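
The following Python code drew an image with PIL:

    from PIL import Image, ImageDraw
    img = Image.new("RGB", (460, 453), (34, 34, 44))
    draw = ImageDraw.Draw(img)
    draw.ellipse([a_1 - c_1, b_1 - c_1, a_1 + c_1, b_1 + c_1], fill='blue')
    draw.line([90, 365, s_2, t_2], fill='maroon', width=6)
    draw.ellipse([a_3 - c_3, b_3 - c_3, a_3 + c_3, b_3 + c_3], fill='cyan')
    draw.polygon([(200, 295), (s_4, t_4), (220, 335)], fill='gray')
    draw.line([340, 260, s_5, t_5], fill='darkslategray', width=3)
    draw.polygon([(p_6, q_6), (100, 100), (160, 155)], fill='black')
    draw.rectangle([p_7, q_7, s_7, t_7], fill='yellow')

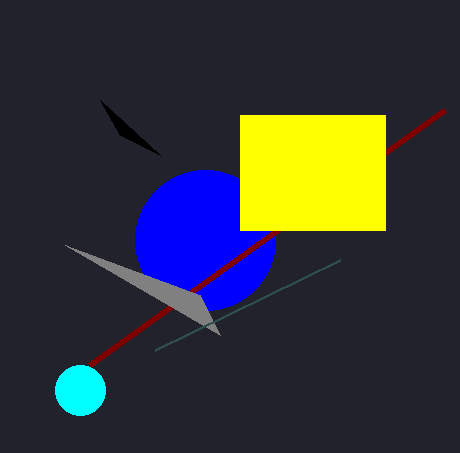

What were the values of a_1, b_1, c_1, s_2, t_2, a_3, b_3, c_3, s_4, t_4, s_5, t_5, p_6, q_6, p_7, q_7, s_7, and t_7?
a_1 = 205; b_1 = 240; c_1 = 70; s_2 = 445; t_2 = 110; a_3 = 80; b_3 = 390; c_3 = 25; s_4 = 65; t_4 = 245; s_5 = 155; t_5 = 350; p_6 = 120; q_6 = 135; p_7 = 240; q_7 = 115; s_7 = 385; t_7 = 230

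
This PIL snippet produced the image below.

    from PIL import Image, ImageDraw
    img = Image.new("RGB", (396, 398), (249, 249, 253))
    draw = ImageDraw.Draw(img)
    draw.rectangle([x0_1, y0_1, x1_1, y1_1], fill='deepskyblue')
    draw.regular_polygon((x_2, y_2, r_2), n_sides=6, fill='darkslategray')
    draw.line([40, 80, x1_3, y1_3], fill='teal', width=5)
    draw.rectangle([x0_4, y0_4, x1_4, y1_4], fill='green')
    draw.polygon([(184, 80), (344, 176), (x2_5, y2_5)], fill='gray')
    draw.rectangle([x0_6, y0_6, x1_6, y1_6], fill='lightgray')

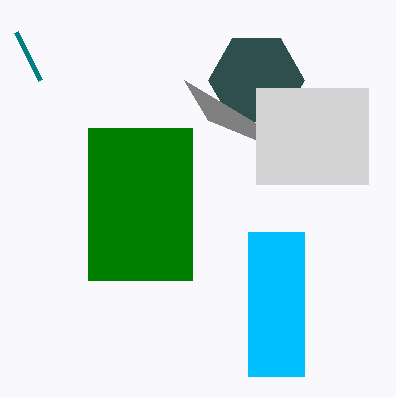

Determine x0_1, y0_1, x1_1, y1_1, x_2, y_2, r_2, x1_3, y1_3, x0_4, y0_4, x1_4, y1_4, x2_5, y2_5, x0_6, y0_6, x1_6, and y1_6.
x0_1 = 248; y0_1 = 232; x1_1 = 304; y1_1 = 376; x_2 = 256; y_2 = 80; r_2 = 48; x1_3 = 16; y1_3 = 32; x0_4 = 88; y0_4 = 128; x1_4 = 192; y1_4 = 280; x2_5 = 208; y2_5 = 120; x0_6 = 256; y0_6 = 88; x1_6 = 368; y1_6 = 184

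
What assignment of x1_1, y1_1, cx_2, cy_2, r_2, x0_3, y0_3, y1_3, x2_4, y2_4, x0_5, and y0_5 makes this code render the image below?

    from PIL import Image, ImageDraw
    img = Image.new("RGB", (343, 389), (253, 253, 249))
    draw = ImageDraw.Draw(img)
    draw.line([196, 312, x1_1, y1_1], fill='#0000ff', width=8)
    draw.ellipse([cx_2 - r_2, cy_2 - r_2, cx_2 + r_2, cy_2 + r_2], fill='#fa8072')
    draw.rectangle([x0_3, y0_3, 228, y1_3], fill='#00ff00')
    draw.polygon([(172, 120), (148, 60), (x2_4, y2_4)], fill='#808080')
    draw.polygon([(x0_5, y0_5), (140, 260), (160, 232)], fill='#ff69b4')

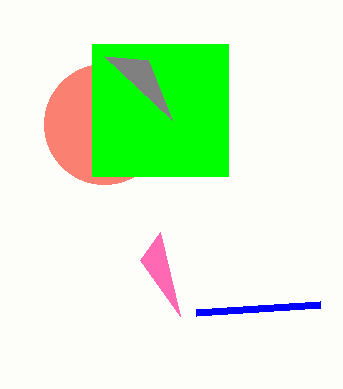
x1_1 = 320; y1_1 = 304; cx_2 = 104; cy_2 = 124; r_2 = 60; x0_3 = 92; y0_3 = 44; y1_3 = 176; x2_4 = 104; y2_4 = 56; x0_5 = 180; y0_5 = 316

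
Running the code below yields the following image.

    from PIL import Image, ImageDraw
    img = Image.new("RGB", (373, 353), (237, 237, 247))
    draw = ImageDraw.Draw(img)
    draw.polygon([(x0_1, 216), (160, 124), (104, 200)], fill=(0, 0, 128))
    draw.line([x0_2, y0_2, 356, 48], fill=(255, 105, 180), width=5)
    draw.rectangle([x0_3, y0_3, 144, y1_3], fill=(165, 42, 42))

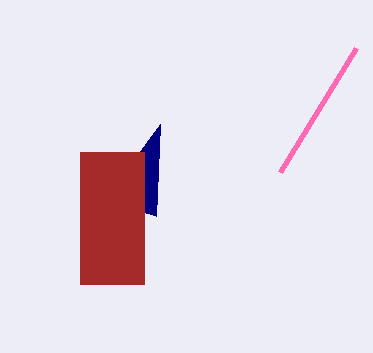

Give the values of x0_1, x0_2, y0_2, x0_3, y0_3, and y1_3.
x0_1 = 156, x0_2 = 280, y0_2 = 172, x0_3 = 80, y0_3 = 152, y1_3 = 284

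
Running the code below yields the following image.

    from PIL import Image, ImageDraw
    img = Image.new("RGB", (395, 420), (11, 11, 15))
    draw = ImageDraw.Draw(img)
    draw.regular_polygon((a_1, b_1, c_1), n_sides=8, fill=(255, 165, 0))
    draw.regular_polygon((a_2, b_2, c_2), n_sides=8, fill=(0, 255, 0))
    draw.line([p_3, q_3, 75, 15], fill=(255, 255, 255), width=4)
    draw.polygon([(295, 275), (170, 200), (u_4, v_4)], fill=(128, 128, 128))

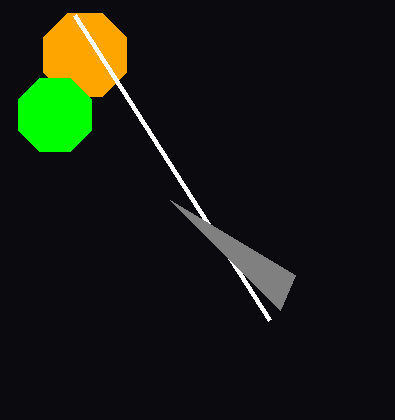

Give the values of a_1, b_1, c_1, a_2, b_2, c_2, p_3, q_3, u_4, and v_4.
a_1 = 85
b_1 = 55
c_1 = 45
a_2 = 55
b_2 = 115
c_2 = 40
p_3 = 270
q_3 = 320
u_4 = 280
v_4 = 310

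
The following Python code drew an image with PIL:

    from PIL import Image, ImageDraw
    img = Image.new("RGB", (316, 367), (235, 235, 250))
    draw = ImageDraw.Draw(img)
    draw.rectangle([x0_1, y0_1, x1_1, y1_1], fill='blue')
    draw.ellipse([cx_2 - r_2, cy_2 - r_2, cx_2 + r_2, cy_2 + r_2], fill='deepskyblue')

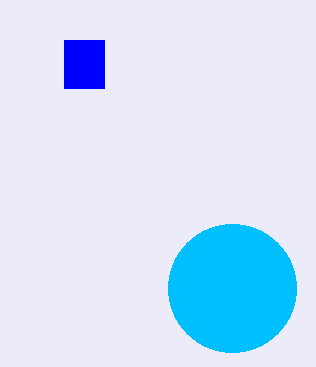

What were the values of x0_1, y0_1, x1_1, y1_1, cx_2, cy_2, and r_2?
x0_1 = 64
y0_1 = 40
x1_1 = 104
y1_1 = 88
cx_2 = 232
cy_2 = 288
r_2 = 64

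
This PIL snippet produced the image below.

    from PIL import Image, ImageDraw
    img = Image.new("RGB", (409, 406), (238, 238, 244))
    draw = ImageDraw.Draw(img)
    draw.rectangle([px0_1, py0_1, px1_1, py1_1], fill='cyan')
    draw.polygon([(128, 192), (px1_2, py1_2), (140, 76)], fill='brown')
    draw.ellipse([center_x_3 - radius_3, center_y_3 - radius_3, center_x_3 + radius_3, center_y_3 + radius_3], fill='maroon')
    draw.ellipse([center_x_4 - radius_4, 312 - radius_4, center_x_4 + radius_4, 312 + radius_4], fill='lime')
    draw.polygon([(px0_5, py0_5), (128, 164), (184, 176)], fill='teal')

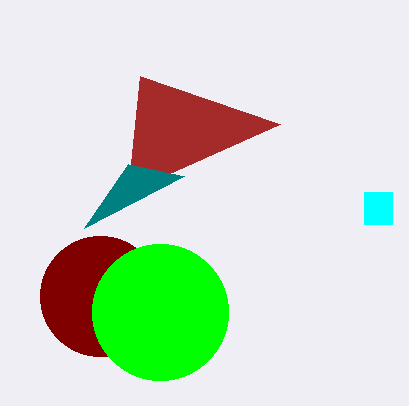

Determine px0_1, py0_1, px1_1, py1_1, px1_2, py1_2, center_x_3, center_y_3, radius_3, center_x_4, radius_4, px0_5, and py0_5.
px0_1 = 364, py0_1 = 192, px1_1 = 392, py1_1 = 224, px1_2 = 280, py1_2 = 124, center_x_3 = 100, center_y_3 = 296, radius_3 = 60, center_x_4 = 160, radius_4 = 68, px0_5 = 84, py0_5 = 228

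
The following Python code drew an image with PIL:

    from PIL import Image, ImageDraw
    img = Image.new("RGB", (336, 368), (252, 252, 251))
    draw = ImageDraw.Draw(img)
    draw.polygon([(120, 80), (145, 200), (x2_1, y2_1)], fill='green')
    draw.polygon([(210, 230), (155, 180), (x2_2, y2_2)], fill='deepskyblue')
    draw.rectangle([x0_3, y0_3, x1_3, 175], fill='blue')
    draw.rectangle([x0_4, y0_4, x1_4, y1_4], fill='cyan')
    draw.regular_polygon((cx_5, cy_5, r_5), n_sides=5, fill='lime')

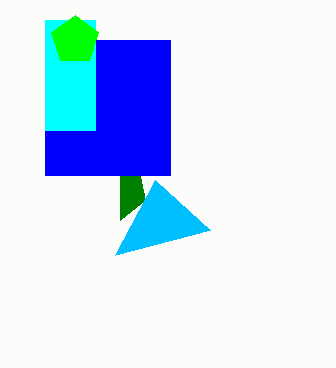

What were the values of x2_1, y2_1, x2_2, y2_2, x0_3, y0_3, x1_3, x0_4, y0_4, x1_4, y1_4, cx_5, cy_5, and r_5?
x2_1 = 120
y2_1 = 220
x2_2 = 115
y2_2 = 255
x0_3 = 45
y0_3 = 40
x1_3 = 170
x0_4 = 45
y0_4 = 20
x1_4 = 95
y1_4 = 130
cx_5 = 75
cy_5 = 40
r_5 = 25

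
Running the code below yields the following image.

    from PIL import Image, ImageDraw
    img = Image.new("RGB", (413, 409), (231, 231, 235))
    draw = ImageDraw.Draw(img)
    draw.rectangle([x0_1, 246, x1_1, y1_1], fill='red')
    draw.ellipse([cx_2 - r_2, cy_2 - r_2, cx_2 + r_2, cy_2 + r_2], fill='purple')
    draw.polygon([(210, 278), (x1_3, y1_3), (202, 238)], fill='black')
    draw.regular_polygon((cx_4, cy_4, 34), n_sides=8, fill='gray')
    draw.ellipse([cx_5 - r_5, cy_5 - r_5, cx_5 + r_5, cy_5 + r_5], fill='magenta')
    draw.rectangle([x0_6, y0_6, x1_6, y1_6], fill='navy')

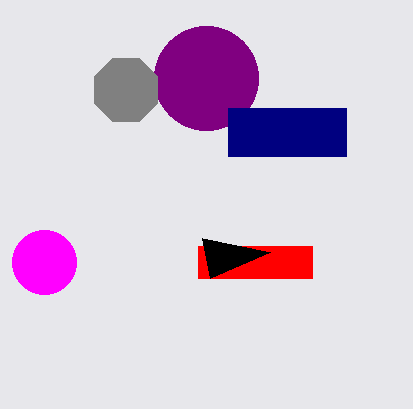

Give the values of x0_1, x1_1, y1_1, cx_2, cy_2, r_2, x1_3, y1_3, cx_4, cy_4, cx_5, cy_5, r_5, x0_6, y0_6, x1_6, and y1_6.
x0_1 = 198; x1_1 = 312; y1_1 = 278; cx_2 = 206; cy_2 = 78; r_2 = 52; x1_3 = 270; y1_3 = 252; cx_4 = 126; cy_4 = 90; cx_5 = 44; cy_5 = 262; r_5 = 32; x0_6 = 228; y0_6 = 108; x1_6 = 346; y1_6 = 156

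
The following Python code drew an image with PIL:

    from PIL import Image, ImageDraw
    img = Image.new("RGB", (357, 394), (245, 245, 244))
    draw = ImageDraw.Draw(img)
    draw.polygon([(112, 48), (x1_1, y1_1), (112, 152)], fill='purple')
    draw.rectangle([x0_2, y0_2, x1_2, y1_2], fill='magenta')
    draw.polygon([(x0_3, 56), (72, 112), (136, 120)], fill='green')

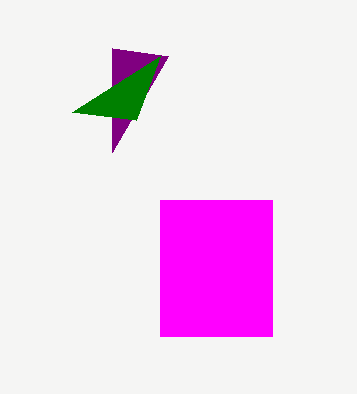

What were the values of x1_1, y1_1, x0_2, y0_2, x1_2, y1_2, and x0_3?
x1_1 = 168, y1_1 = 56, x0_2 = 160, y0_2 = 200, x1_2 = 272, y1_2 = 336, x0_3 = 160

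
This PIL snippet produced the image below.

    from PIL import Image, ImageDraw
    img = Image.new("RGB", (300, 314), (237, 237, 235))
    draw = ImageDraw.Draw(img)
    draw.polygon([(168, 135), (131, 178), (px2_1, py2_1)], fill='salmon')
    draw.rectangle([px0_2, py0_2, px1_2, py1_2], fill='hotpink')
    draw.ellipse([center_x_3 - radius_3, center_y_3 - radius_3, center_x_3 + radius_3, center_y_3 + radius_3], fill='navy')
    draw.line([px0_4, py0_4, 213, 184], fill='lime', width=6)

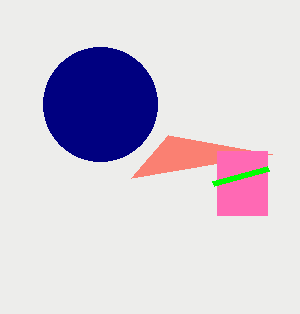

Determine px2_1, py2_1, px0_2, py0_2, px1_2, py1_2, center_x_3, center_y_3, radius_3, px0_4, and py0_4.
px2_1 = 272, py2_1 = 154, px0_2 = 217, py0_2 = 151, px1_2 = 267, py1_2 = 215, center_x_3 = 100, center_y_3 = 104, radius_3 = 57, px0_4 = 268, py0_4 = 169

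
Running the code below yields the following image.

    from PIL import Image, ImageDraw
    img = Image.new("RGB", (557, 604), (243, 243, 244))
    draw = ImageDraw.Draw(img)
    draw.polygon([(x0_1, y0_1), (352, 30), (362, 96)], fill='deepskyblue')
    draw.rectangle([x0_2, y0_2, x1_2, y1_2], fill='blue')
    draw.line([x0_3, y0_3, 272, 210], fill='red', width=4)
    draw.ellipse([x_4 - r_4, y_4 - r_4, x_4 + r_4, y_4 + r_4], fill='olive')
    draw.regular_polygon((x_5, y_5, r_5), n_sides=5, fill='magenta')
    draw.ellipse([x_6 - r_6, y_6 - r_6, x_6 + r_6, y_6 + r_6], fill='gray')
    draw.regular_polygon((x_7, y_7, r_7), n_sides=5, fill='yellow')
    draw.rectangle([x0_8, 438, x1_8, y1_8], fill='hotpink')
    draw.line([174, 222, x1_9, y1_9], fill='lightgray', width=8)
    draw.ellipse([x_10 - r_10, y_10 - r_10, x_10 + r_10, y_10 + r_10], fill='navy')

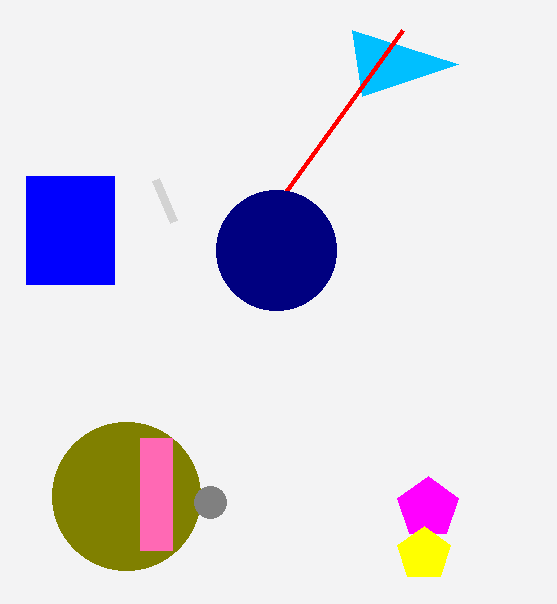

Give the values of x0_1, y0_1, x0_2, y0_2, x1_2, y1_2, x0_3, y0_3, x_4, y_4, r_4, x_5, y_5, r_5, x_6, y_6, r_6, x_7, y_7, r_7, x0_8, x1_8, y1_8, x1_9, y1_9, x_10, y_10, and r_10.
x0_1 = 458; y0_1 = 64; x0_2 = 26; y0_2 = 176; x1_2 = 114; y1_2 = 284; x0_3 = 402; y0_3 = 30; x_4 = 126; y_4 = 496; r_4 = 74; x_5 = 428; y_5 = 508; r_5 = 32; x_6 = 210; y_6 = 502; r_6 = 16; x_7 = 424; y_7 = 554; r_7 = 28; x0_8 = 140; x1_8 = 172; y1_8 = 550; x1_9 = 156; y1_9 = 180; x_10 = 276; y_10 = 250; r_10 = 60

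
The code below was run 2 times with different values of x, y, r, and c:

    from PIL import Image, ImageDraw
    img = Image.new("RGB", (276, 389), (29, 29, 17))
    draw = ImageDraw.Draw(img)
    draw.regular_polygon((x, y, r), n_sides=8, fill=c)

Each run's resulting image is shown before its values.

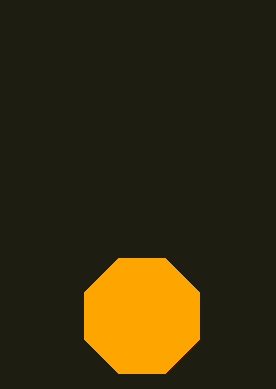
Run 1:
x = 142, y = 316, r = 62, c = 'orange'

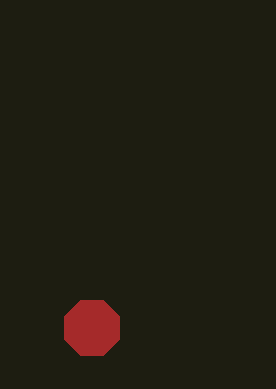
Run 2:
x = 92
y = 328
r = 30
c = 'brown'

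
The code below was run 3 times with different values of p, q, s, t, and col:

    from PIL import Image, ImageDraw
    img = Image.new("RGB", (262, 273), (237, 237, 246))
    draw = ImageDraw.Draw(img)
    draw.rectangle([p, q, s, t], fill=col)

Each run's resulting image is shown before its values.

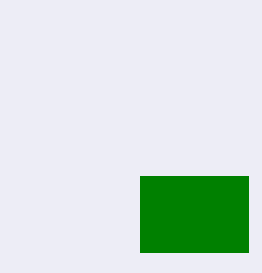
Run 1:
p = 140
q = 176
s = 248
t = 252
col = 'green'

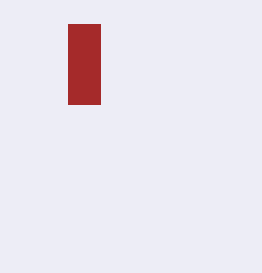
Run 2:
p = 68
q = 24
s = 100
t = 104
col = 'brown'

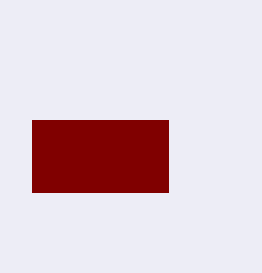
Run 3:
p = 32; q = 120; s = 168; t = 192; col = 'maroon'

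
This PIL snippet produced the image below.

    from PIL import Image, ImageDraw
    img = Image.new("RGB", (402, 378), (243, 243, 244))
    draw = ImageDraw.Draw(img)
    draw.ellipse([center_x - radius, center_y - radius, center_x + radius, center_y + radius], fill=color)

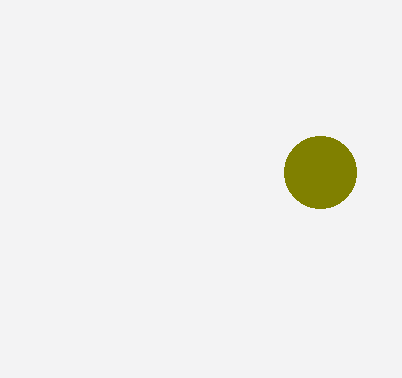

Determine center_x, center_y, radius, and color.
center_x = 320
center_y = 172
radius = 36
color = 'olive'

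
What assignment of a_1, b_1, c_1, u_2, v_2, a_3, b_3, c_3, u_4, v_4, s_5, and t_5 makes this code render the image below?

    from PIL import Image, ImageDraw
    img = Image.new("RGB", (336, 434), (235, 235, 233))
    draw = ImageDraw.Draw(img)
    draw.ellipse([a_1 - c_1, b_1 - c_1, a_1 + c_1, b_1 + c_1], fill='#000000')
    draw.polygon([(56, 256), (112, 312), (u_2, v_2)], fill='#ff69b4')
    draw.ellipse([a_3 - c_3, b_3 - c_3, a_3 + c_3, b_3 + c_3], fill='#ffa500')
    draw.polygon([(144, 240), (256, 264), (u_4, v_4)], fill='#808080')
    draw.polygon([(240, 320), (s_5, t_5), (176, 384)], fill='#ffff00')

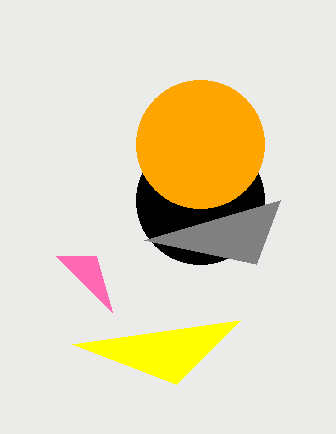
a_1 = 200
b_1 = 200
c_1 = 64
u_2 = 96
v_2 = 256
a_3 = 200
b_3 = 144
c_3 = 64
u_4 = 280
v_4 = 200
s_5 = 72
t_5 = 344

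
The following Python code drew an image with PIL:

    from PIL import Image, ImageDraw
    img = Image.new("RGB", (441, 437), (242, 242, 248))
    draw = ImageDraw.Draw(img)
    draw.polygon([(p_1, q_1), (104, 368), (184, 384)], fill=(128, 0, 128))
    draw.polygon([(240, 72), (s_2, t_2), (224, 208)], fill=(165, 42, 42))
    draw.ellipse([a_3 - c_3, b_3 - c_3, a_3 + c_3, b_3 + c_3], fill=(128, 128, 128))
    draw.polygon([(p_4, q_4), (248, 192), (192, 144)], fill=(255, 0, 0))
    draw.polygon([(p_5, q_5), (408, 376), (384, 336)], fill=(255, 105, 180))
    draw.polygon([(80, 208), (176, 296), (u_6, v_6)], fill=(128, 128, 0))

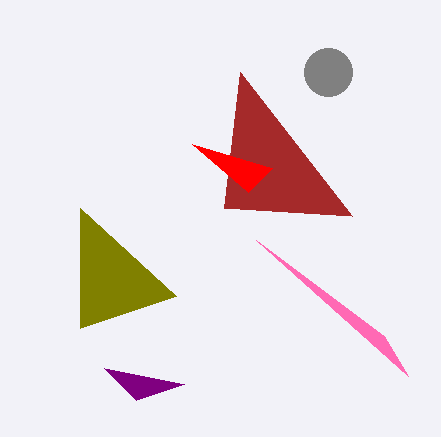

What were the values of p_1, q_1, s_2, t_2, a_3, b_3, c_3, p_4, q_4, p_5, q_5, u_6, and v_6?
p_1 = 136
q_1 = 400
s_2 = 352
t_2 = 216
a_3 = 328
b_3 = 72
c_3 = 24
p_4 = 272
q_4 = 168
p_5 = 256
q_5 = 240
u_6 = 80
v_6 = 328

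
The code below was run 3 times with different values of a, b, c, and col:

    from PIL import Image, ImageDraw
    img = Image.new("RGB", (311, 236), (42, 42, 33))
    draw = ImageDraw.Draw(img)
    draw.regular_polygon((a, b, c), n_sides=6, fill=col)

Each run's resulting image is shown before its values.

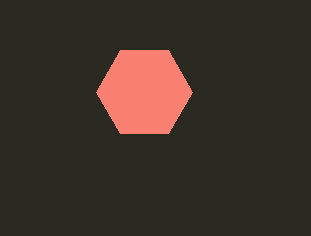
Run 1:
a = 144, b = 92, c = 48, col = 'salmon'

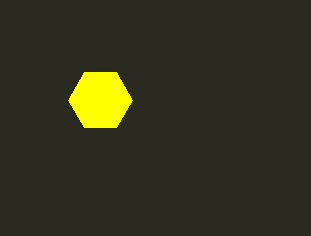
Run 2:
a = 100
b = 100
c = 32
col = 'yellow'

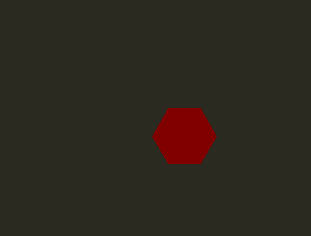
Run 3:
a = 184, b = 136, c = 32, col = 'maroon'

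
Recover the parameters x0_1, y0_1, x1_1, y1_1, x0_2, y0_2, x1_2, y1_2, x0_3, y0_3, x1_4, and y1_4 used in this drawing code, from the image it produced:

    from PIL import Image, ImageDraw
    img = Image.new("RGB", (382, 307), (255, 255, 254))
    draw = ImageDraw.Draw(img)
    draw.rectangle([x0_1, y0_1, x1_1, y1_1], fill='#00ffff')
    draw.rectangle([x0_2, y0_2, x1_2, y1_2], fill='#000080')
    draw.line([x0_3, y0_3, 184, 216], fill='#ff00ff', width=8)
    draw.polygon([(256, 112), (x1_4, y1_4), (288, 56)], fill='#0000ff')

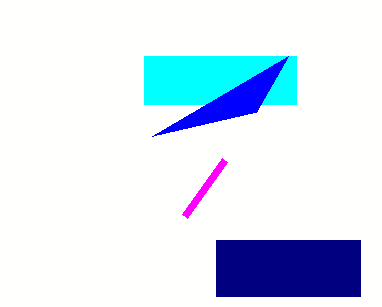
x0_1 = 144; y0_1 = 56; x1_1 = 296; y1_1 = 104; x0_2 = 216; y0_2 = 240; x1_2 = 360; y1_2 = 296; x0_3 = 224; y0_3 = 160; x1_4 = 152; y1_4 = 136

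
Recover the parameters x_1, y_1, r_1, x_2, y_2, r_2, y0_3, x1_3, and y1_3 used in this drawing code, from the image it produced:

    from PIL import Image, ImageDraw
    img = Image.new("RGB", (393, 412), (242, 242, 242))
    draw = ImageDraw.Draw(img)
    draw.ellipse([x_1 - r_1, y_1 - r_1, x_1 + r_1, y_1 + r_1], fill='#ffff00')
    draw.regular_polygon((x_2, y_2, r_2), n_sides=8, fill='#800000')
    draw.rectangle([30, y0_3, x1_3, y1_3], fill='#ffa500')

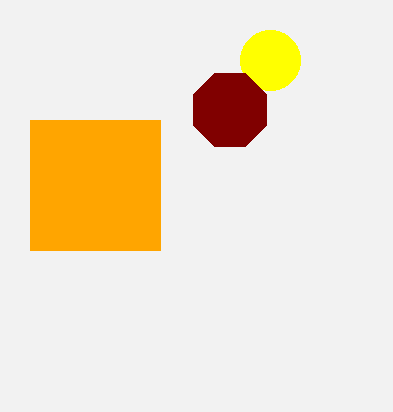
x_1 = 270, y_1 = 60, r_1 = 30, x_2 = 230, y_2 = 110, r_2 = 40, y0_3 = 120, x1_3 = 160, y1_3 = 250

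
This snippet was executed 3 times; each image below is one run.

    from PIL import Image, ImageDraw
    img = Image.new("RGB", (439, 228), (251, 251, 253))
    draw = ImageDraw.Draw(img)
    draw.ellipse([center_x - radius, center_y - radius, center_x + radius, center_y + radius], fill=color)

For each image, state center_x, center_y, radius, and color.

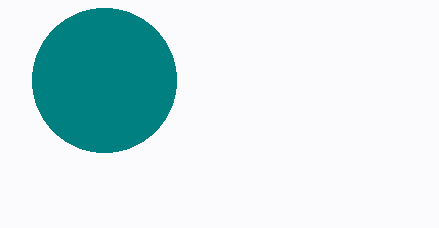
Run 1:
center_x = 104, center_y = 80, radius = 72, color = 'teal'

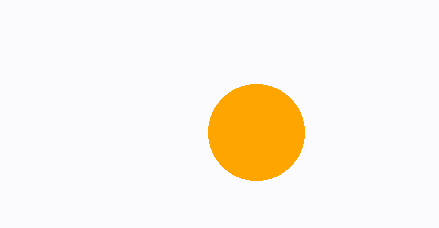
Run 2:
center_x = 256; center_y = 132; radius = 48; color = 'orange'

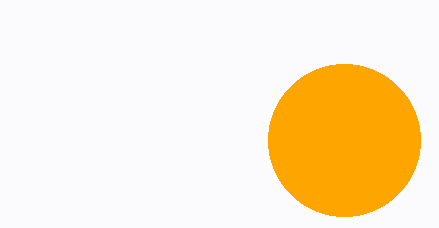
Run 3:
center_x = 344, center_y = 140, radius = 76, color = 'orange'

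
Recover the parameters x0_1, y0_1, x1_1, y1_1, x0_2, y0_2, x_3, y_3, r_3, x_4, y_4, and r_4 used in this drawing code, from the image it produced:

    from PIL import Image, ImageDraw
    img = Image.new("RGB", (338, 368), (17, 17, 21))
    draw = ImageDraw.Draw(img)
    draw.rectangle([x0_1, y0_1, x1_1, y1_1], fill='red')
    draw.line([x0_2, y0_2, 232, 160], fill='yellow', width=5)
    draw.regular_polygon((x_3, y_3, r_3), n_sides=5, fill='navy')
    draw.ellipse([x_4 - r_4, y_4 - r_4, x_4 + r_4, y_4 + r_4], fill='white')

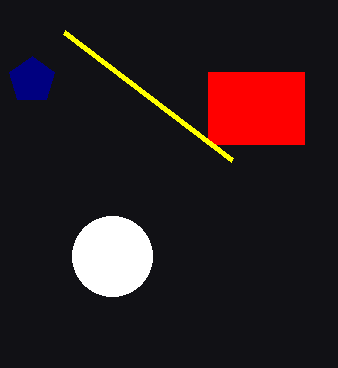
x0_1 = 208
y0_1 = 72
x1_1 = 304
y1_1 = 144
x0_2 = 64
y0_2 = 32
x_3 = 32
y_3 = 80
r_3 = 24
x_4 = 112
y_4 = 256
r_4 = 40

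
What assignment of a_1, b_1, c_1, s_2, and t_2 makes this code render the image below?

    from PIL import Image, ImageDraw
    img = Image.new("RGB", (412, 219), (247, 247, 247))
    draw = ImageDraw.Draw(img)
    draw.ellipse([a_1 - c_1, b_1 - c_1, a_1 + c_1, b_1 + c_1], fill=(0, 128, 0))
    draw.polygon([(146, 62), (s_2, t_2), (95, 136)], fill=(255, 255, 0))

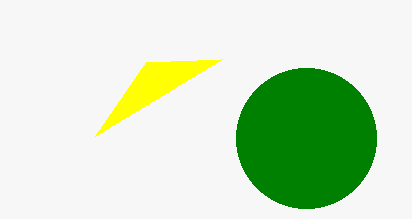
a_1 = 306, b_1 = 138, c_1 = 70, s_2 = 222, t_2 = 59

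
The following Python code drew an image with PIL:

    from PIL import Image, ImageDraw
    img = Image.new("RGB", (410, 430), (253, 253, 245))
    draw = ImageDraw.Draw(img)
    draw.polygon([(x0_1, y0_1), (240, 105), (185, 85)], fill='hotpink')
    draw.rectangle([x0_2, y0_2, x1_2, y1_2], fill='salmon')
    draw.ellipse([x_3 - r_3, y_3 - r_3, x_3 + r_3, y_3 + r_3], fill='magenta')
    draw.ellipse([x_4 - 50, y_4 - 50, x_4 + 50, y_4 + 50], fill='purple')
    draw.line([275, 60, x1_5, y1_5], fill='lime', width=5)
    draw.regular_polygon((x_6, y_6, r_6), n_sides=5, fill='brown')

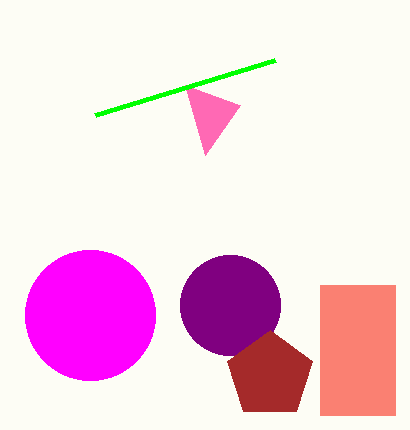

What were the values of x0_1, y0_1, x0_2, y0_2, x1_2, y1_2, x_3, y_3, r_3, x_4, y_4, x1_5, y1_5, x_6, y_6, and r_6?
x0_1 = 205
y0_1 = 155
x0_2 = 320
y0_2 = 285
x1_2 = 395
y1_2 = 415
x_3 = 90
y_3 = 315
r_3 = 65
x_4 = 230
y_4 = 305
x1_5 = 95
y1_5 = 115
x_6 = 270
y_6 = 375
r_6 = 45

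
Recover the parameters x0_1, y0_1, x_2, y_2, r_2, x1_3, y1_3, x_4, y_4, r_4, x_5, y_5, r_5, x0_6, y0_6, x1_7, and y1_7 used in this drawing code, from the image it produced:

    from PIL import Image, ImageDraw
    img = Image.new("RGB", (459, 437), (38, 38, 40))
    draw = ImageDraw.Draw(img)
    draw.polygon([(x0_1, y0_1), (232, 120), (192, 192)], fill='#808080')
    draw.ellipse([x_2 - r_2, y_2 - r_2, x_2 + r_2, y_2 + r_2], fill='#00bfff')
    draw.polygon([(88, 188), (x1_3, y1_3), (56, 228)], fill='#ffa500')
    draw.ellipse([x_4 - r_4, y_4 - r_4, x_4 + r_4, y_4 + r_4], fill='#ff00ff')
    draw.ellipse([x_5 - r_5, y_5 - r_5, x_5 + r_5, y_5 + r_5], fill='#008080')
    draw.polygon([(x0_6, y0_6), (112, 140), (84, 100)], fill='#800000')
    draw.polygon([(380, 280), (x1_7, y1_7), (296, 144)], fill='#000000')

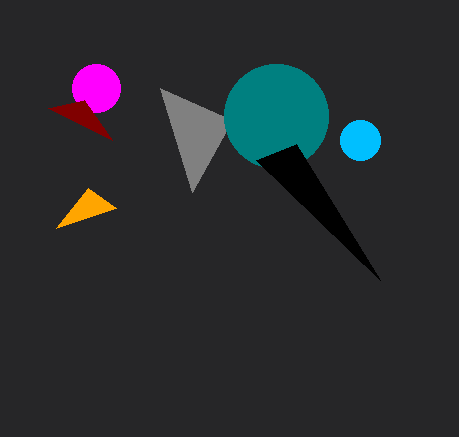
x0_1 = 160
y0_1 = 88
x_2 = 360
y_2 = 140
r_2 = 20
x1_3 = 116
y1_3 = 208
x_4 = 96
y_4 = 88
r_4 = 24
x_5 = 276
y_5 = 116
r_5 = 52
x0_6 = 48
y0_6 = 108
x1_7 = 256
y1_7 = 160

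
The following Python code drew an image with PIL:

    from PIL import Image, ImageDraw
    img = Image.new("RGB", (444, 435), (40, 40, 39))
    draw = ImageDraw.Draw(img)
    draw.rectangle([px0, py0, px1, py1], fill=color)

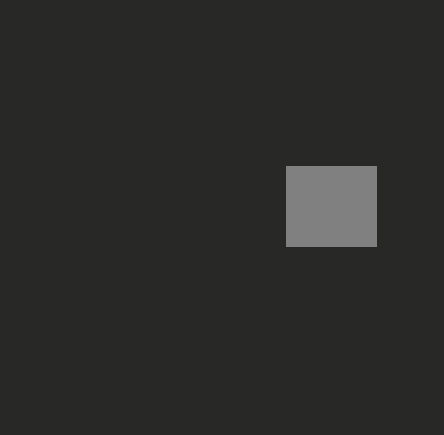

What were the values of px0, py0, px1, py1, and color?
px0 = 286, py0 = 166, px1 = 376, py1 = 246, color = 'gray'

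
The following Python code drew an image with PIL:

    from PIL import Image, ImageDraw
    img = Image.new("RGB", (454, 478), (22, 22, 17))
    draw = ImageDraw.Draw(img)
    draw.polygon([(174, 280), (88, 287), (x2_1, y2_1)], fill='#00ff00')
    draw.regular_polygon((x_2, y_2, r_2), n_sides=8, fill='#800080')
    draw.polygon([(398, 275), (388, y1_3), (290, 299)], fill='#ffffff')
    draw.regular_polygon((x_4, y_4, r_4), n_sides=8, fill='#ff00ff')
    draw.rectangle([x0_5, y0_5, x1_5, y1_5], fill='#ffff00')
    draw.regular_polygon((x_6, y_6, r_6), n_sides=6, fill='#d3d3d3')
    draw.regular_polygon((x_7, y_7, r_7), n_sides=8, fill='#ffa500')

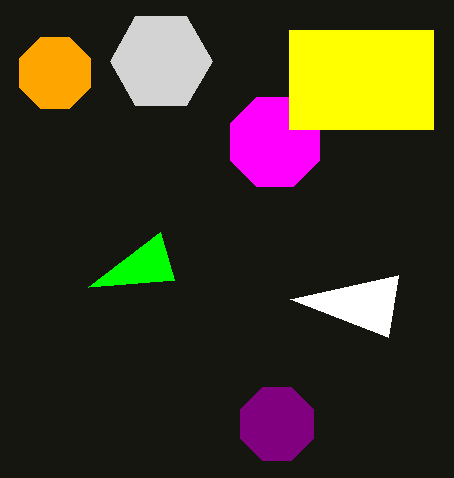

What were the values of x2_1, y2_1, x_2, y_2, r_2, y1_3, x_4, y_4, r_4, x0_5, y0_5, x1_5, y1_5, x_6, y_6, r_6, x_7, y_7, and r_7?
x2_1 = 160; y2_1 = 232; x_2 = 277; y_2 = 424; r_2 = 39; y1_3 = 337; x_4 = 275; y_4 = 142; r_4 = 48; x0_5 = 289; y0_5 = 30; x1_5 = 433; y1_5 = 129; x_6 = 161; y_6 = 61; r_6 = 51; x_7 = 55; y_7 = 73; r_7 = 38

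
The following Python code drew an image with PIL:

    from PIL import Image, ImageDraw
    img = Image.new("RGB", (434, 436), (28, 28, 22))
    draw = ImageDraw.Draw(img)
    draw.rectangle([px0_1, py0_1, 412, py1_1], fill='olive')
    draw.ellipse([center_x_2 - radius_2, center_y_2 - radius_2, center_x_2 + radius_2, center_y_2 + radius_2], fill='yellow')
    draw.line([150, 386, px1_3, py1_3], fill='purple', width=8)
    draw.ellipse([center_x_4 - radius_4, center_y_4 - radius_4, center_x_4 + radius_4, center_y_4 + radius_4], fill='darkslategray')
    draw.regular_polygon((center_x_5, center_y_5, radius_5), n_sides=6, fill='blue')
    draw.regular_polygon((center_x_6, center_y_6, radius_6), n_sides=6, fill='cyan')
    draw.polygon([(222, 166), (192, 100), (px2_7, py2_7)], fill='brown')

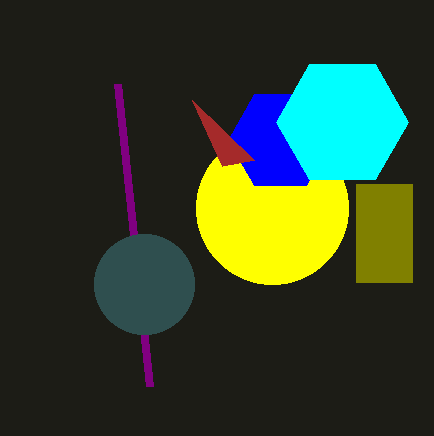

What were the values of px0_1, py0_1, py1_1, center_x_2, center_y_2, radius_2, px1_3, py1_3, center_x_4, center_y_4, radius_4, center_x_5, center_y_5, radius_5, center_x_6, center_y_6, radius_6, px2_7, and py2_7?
px0_1 = 356, py0_1 = 184, py1_1 = 282, center_x_2 = 272, center_y_2 = 208, radius_2 = 76, px1_3 = 118, py1_3 = 84, center_x_4 = 144, center_y_4 = 284, radius_4 = 50, center_x_5 = 280, center_y_5 = 140, radius_5 = 52, center_x_6 = 342, center_y_6 = 122, radius_6 = 66, px2_7 = 254, py2_7 = 160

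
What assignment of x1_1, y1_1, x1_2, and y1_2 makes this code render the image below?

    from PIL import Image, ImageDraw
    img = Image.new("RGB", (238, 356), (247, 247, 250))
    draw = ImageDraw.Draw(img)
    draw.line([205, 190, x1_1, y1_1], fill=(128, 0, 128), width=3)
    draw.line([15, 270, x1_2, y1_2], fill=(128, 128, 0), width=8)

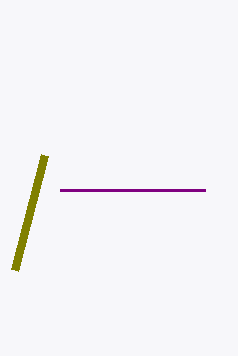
x1_1 = 60
y1_1 = 190
x1_2 = 45
y1_2 = 155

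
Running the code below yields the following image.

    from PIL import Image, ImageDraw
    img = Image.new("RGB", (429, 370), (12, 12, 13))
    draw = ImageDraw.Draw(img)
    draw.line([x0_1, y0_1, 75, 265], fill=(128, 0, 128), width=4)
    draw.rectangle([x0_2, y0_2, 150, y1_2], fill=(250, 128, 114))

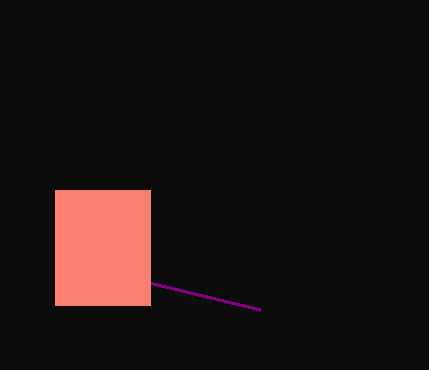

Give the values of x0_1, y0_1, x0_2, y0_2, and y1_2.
x0_1 = 260, y0_1 = 310, x0_2 = 55, y0_2 = 190, y1_2 = 305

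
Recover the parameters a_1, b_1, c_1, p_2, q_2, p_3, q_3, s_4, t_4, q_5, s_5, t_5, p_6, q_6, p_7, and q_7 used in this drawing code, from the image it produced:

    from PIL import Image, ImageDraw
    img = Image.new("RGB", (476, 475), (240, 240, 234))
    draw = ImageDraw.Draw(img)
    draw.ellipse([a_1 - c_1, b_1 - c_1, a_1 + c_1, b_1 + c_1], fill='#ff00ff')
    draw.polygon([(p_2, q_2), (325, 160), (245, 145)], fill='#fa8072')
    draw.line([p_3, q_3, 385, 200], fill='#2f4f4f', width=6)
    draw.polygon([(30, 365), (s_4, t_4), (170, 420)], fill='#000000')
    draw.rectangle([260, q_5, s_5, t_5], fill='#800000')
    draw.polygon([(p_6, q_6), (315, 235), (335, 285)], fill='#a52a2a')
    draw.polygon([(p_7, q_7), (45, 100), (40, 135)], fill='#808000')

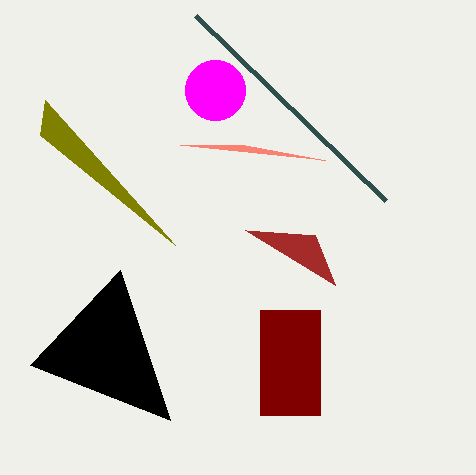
a_1 = 215, b_1 = 90, c_1 = 30, p_2 = 180, q_2 = 145, p_3 = 195, q_3 = 15, s_4 = 120, t_4 = 270, q_5 = 310, s_5 = 320, t_5 = 415, p_6 = 245, q_6 = 230, p_7 = 175, q_7 = 245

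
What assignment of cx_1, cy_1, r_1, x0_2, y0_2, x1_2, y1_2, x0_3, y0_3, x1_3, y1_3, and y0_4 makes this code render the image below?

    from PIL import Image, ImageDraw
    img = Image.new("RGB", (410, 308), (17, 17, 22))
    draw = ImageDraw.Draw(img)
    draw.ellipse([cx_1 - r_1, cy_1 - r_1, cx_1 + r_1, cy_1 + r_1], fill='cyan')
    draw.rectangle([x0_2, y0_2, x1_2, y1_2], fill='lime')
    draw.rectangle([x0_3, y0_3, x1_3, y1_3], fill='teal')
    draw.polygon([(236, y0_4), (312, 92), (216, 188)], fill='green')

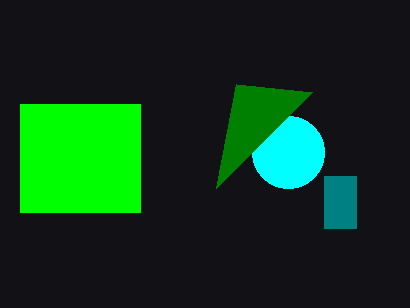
cx_1 = 288, cy_1 = 152, r_1 = 36, x0_2 = 20, y0_2 = 104, x1_2 = 140, y1_2 = 212, x0_3 = 324, y0_3 = 176, x1_3 = 356, y1_3 = 228, y0_4 = 84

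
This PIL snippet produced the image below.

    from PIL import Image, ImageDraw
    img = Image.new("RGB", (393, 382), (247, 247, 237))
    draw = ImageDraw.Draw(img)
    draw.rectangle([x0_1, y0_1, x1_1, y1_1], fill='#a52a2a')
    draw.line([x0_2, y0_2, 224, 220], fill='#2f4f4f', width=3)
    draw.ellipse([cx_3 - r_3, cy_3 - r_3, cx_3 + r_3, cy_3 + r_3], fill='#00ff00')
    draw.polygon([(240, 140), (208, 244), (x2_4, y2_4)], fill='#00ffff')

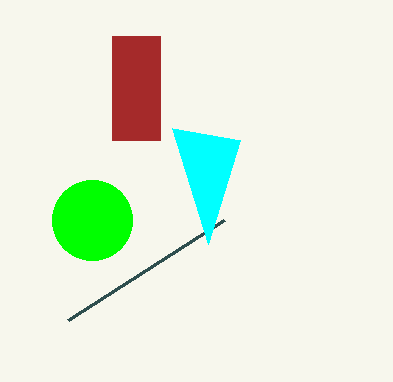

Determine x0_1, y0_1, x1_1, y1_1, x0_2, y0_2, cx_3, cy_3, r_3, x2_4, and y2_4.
x0_1 = 112
y0_1 = 36
x1_1 = 160
y1_1 = 140
x0_2 = 68
y0_2 = 320
cx_3 = 92
cy_3 = 220
r_3 = 40
x2_4 = 172
y2_4 = 128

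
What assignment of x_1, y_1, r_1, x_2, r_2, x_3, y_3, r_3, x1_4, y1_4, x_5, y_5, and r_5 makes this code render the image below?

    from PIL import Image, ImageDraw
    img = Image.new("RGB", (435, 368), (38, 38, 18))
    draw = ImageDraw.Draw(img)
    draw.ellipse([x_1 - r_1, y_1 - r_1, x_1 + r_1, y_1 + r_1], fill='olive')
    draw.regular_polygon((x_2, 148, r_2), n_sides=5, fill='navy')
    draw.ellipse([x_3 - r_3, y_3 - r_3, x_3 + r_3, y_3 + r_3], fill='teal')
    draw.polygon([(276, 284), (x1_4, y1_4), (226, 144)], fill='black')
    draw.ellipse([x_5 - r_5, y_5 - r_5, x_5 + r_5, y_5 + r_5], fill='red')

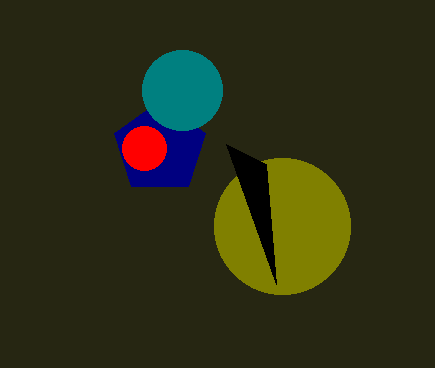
x_1 = 282, y_1 = 226, r_1 = 68, x_2 = 160, r_2 = 48, x_3 = 182, y_3 = 90, r_3 = 40, x1_4 = 266, y1_4 = 164, x_5 = 144, y_5 = 148, r_5 = 22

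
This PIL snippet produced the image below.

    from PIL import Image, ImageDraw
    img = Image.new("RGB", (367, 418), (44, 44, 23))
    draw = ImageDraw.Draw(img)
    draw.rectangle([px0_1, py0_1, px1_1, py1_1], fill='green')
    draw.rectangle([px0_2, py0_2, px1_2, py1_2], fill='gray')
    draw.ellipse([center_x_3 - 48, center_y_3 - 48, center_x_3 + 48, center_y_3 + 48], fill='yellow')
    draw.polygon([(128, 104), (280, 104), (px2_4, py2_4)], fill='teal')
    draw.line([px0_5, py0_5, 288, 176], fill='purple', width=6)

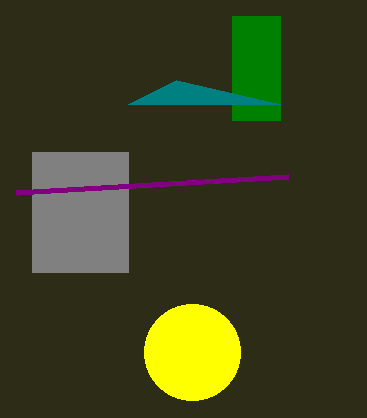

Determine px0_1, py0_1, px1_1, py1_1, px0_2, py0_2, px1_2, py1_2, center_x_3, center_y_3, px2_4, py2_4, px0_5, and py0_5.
px0_1 = 232; py0_1 = 16; px1_1 = 280; py1_1 = 120; px0_2 = 32; py0_2 = 152; px1_2 = 128; py1_2 = 272; center_x_3 = 192; center_y_3 = 352; px2_4 = 176; py2_4 = 80; px0_5 = 16; py0_5 = 192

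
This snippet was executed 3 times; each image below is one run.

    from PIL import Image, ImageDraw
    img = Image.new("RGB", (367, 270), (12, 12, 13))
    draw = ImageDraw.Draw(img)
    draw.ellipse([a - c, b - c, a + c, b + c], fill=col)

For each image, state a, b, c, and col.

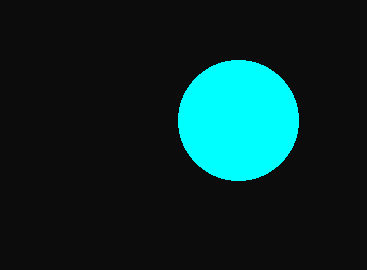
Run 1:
a = 238
b = 120
c = 60
col = 'cyan'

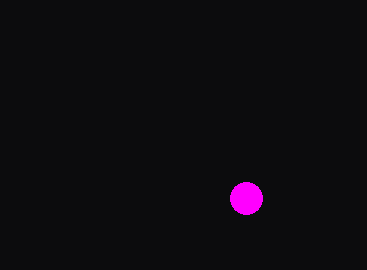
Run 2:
a = 246; b = 198; c = 16; col = 'magenta'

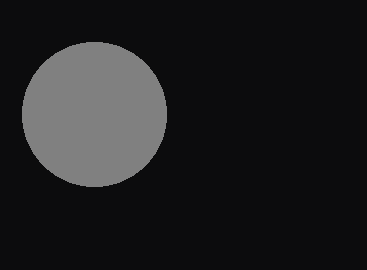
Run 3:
a = 94; b = 114; c = 72; col = 'gray'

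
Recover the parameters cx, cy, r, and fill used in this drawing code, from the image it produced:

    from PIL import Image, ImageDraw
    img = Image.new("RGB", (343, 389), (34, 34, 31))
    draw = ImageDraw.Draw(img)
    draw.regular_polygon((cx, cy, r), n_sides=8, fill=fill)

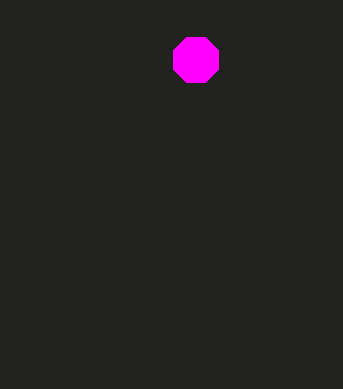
cx = 196, cy = 60, r = 24, fill = 'magenta'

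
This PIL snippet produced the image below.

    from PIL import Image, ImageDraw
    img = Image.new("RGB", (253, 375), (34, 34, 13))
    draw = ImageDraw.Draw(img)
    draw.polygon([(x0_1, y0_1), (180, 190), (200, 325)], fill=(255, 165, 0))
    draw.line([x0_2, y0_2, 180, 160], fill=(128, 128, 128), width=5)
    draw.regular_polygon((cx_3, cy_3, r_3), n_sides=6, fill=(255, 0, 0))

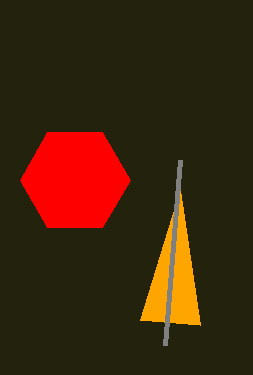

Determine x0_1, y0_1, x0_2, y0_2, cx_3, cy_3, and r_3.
x0_1 = 140
y0_1 = 320
x0_2 = 165
y0_2 = 345
cx_3 = 75
cy_3 = 180
r_3 = 55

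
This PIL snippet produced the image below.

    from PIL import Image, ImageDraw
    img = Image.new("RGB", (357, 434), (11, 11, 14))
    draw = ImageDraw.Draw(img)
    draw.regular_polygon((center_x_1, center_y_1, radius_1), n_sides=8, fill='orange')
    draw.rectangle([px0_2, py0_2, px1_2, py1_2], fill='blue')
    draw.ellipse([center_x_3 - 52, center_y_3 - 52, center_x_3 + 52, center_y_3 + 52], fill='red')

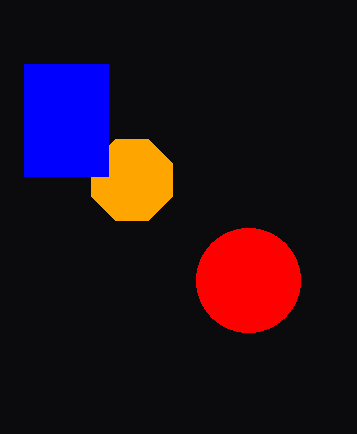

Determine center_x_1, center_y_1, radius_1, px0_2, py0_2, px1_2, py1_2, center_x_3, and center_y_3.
center_x_1 = 132, center_y_1 = 180, radius_1 = 44, px0_2 = 24, py0_2 = 64, px1_2 = 108, py1_2 = 176, center_x_3 = 248, center_y_3 = 280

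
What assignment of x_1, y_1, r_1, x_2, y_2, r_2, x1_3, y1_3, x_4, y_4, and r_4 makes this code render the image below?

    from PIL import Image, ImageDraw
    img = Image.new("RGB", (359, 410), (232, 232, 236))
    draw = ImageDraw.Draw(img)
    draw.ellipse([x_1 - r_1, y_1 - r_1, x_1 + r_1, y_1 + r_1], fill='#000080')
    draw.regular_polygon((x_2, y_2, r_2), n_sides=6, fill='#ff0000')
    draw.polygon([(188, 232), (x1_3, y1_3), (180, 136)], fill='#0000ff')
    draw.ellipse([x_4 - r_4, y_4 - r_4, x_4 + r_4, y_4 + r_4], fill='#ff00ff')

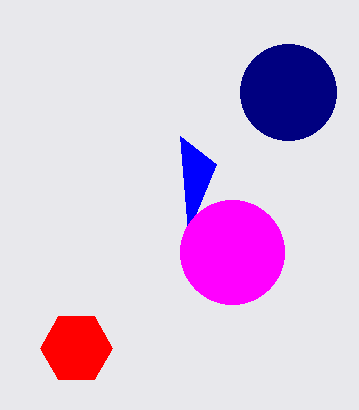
x_1 = 288, y_1 = 92, r_1 = 48, x_2 = 76, y_2 = 348, r_2 = 36, x1_3 = 216, y1_3 = 164, x_4 = 232, y_4 = 252, r_4 = 52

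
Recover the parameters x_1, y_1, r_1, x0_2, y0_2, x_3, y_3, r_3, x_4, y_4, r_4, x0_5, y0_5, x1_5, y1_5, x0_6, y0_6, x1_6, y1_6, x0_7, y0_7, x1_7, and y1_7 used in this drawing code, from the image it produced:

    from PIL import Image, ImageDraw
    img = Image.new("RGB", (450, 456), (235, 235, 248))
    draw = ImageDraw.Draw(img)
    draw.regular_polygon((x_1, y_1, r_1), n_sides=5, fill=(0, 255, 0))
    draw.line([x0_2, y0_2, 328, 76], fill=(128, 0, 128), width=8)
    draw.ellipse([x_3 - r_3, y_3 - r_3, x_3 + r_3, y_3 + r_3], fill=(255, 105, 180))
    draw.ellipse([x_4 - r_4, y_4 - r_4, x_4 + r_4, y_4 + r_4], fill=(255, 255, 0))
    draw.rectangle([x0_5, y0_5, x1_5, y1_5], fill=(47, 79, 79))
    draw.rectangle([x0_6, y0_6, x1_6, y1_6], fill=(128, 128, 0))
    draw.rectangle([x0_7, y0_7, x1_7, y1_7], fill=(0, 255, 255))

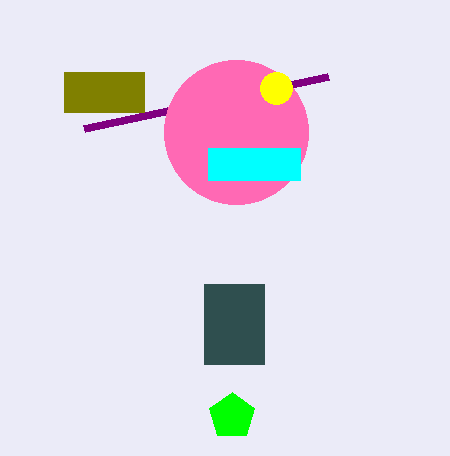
x_1 = 232, y_1 = 416, r_1 = 24, x0_2 = 84, y0_2 = 128, x_3 = 236, y_3 = 132, r_3 = 72, x_4 = 276, y_4 = 88, r_4 = 16, x0_5 = 204, y0_5 = 284, x1_5 = 264, y1_5 = 364, x0_6 = 64, y0_6 = 72, x1_6 = 144, y1_6 = 112, x0_7 = 208, y0_7 = 148, x1_7 = 300, y1_7 = 180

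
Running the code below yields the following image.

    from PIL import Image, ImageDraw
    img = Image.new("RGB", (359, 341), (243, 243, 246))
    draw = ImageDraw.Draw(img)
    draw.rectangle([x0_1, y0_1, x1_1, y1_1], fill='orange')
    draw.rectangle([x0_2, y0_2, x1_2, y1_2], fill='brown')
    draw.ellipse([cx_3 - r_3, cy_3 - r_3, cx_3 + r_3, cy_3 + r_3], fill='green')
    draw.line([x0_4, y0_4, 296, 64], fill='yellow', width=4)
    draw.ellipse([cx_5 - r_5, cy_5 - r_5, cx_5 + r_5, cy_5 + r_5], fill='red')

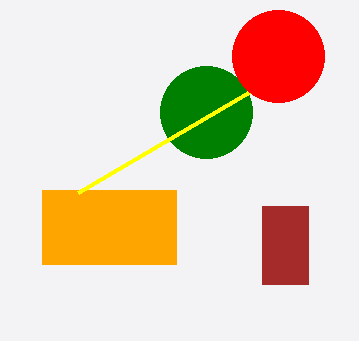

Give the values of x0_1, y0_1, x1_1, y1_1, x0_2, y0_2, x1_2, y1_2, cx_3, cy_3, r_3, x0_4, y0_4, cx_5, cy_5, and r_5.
x0_1 = 42
y0_1 = 190
x1_1 = 176
y1_1 = 264
x0_2 = 262
y0_2 = 206
x1_2 = 308
y1_2 = 284
cx_3 = 206
cy_3 = 112
r_3 = 46
x0_4 = 78
y0_4 = 192
cx_5 = 278
cy_5 = 56
r_5 = 46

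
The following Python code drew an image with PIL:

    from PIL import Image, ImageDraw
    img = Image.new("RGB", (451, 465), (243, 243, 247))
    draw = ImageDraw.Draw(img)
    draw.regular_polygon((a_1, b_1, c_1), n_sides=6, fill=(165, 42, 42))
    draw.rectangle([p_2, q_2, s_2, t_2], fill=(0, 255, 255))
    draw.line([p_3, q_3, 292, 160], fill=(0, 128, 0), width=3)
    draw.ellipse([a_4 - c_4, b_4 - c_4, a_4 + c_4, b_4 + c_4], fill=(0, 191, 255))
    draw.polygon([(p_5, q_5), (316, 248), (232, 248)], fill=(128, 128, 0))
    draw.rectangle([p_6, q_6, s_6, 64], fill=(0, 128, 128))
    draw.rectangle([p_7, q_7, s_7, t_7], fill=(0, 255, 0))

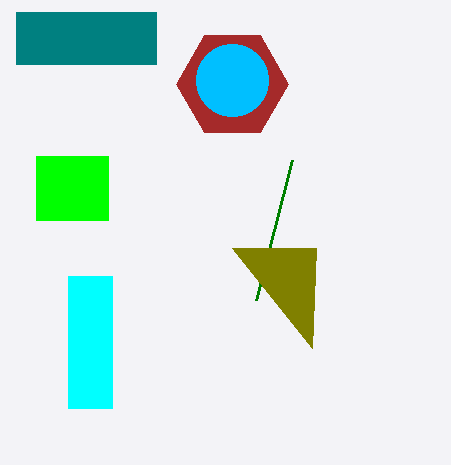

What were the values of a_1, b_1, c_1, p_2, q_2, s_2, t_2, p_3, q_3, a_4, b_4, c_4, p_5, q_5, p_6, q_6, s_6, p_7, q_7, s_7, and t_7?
a_1 = 232; b_1 = 84; c_1 = 56; p_2 = 68; q_2 = 276; s_2 = 112; t_2 = 408; p_3 = 256; q_3 = 300; a_4 = 232; b_4 = 80; c_4 = 36; p_5 = 312; q_5 = 348; p_6 = 16; q_6 = 12; s_6 = 156; p_7 = 36; q_7 = 156; s_7 = 108; t_7 = 220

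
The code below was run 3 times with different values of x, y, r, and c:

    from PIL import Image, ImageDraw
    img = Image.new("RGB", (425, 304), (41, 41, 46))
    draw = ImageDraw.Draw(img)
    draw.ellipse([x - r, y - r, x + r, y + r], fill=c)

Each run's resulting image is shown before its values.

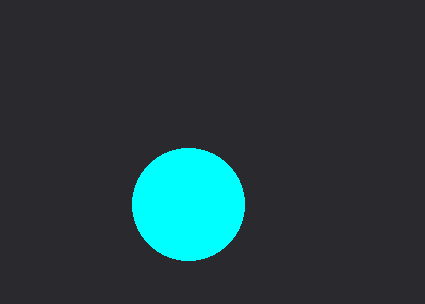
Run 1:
x = 188, y = 204, r = 56, c = 'cyan'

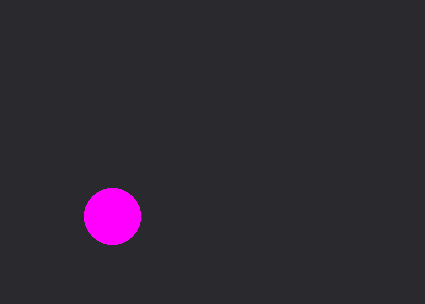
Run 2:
x = 112; y = 216; r = 28; c = 'magenta'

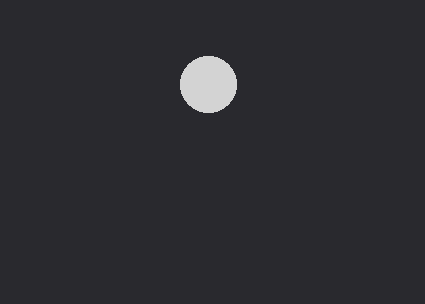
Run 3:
x = 208, y = 84, r = 28, c = 'lightgray'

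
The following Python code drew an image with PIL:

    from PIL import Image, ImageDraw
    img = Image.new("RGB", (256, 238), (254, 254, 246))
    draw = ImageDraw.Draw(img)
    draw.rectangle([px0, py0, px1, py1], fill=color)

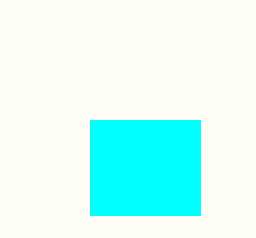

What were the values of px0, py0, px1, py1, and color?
px0 = 90, py0 = 120, px1 = 200, py1 = 215, color = 'cyan'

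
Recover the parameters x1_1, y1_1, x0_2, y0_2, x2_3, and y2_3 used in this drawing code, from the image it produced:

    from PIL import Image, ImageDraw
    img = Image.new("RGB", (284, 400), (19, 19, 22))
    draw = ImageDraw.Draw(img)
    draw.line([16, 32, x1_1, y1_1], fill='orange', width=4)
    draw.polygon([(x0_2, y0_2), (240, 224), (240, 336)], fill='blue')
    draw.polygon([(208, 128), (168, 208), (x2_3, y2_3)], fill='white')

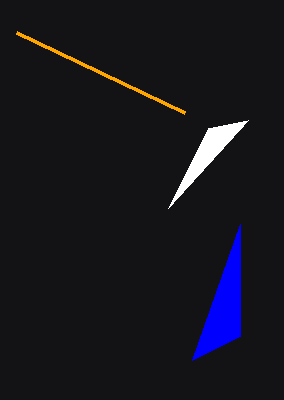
x1_1 = 184; y1_1 = 112; x0_2 = 192; y0_2 = 360; x2_3 = 248; y2_3 = 120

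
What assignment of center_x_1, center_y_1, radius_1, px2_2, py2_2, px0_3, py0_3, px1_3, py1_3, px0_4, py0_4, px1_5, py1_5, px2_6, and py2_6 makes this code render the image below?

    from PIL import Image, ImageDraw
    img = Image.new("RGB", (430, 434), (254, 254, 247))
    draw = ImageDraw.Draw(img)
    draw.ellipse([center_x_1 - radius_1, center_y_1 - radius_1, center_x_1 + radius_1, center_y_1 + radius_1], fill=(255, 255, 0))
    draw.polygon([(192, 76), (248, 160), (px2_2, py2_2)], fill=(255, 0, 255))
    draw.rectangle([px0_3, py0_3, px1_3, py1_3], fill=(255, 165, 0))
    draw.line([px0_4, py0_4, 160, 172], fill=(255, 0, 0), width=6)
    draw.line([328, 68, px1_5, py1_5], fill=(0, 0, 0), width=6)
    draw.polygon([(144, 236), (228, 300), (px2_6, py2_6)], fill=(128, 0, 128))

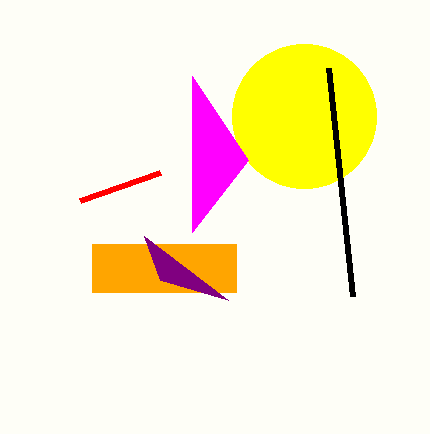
center_x_1 = 304, center_y_1 = 116, radius_1 = 72, px2_2 = 192, py2_2 = 232, px0_3 = 92, py0_3 = 244, px1_3 = 236, py1_3 = 292, px0_4 = 80, py0_4 = 200, px1_5 = 352, py1_5 = 296, px2_6 = 160, py2_6 = 280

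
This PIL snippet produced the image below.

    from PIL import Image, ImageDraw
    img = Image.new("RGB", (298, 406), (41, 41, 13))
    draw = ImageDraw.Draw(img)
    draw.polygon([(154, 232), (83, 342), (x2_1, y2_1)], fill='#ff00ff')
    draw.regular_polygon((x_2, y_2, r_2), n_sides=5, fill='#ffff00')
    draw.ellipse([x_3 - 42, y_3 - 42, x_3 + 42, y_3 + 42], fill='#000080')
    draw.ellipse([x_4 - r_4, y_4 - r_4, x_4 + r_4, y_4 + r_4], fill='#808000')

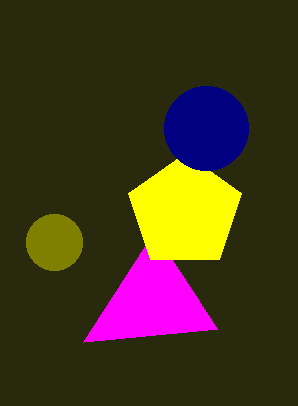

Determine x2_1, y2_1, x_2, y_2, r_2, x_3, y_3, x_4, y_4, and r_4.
x2_1 = 217
y2_1 = 329
x_2 = 185
y_2 = 212
r_2 = 59
x_3 = 206
y_3 = 128
x_4 = 54
y_4 = 242
r_4 = 28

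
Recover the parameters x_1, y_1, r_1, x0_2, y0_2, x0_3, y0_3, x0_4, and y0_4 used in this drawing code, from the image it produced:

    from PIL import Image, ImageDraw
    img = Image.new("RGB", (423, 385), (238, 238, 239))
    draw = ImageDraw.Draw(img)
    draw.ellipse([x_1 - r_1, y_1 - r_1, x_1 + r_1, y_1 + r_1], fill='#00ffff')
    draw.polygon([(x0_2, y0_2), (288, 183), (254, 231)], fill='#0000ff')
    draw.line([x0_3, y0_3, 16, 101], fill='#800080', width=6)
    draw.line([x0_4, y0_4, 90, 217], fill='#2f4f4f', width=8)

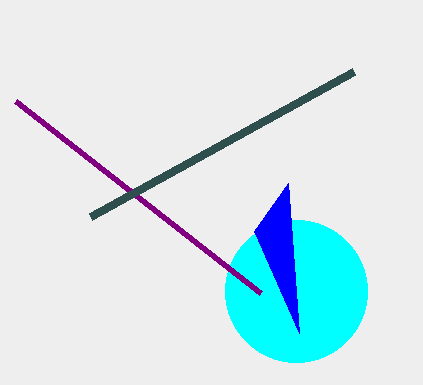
x_1 = 296; y_1 = 291; r_1 = 71; x0_2 = 299; y0_2 = 333; x0_3 = 261; y0_3 = 293; x0_4 = 353; y0_4 = 72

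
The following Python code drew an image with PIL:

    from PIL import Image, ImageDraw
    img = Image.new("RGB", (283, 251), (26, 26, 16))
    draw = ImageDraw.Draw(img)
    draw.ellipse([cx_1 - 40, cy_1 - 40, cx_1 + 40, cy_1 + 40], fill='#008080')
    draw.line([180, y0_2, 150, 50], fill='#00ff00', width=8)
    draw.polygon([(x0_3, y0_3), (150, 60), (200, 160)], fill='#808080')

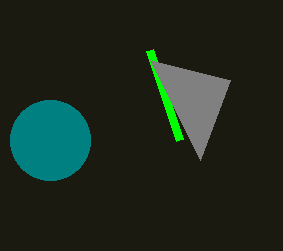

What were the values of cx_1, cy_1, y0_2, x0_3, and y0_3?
cx_1 = 50; cy_1 = 140; y0_2 = 140; x0_3 = 230; y0_3 = 80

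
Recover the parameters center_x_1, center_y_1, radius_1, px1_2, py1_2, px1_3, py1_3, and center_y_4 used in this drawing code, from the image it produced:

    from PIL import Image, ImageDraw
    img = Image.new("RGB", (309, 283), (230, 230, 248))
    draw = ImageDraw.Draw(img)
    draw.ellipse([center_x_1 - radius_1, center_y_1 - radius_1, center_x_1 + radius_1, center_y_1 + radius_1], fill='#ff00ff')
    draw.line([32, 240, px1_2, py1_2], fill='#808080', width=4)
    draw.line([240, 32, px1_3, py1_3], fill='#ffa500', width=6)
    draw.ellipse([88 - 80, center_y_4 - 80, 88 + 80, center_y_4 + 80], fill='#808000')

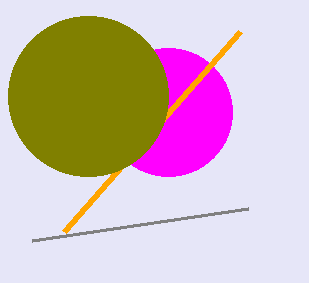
center_x_1 = 168; center_y_1 = 112; radius_1 = 64; px1_2 = 248; py1_2 = 208; px1_3 = 64; py1_3 = 232; center_y_4 = 96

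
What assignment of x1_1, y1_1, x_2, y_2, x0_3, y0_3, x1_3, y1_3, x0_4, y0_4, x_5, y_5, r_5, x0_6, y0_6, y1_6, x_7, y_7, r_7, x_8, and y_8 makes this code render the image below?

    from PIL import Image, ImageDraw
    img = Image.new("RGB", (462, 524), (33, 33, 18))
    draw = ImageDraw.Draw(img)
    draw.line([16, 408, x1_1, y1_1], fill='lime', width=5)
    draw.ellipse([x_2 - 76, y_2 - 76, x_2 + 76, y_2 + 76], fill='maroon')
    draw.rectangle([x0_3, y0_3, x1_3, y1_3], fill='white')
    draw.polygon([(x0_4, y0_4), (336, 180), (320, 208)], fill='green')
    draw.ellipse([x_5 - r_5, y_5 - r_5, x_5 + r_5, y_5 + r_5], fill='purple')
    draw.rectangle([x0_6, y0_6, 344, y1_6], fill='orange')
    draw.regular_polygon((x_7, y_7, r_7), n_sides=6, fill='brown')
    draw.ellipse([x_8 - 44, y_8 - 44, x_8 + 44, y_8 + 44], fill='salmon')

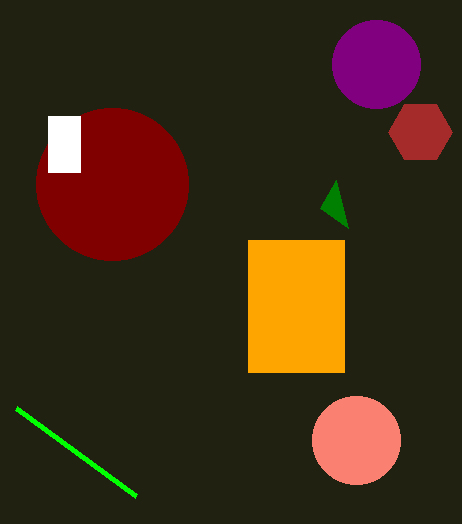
x1_1 = 136, y1_1 = 496, x_2 = 112, y_2 = 184, x0_3 = 48, y0_3 = 116, x1_3 = 80, y1_3 = 172, x0_4 = 348, y0_4 = 228, x_5 = 376, y_5 = 64, r_5 = 44, x0_6 = 248, y0_6 = 240, y1_6 = 372, x_7 = 420, y_7 = 132, r_7 = 32, x_8 = 356, y_8 = 440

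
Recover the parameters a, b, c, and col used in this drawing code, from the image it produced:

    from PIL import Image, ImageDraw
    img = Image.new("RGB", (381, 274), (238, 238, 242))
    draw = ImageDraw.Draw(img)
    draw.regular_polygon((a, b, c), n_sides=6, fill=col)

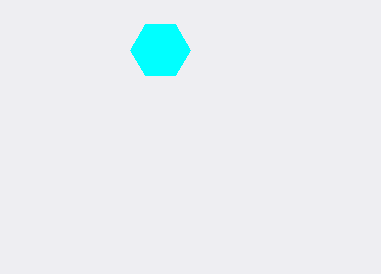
a = 160
b = 50
c = 30
col = 'cyan'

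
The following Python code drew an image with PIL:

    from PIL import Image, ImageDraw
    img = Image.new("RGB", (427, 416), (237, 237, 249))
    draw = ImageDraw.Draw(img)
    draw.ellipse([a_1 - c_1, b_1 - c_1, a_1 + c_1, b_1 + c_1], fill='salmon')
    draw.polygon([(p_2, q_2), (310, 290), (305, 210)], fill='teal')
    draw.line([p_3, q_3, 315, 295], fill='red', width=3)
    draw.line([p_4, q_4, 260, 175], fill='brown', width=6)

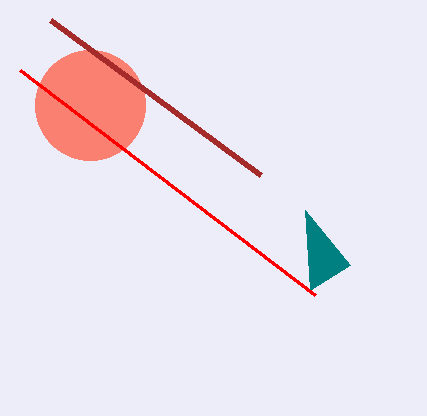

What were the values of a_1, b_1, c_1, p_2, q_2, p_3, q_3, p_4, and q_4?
a_1 = 90; b_1 = 105; c_1 = 55; p_2 = 350; q_2 = 265; p_3 = 20; q_3 = 70; p_4 = 50; q_4 = 20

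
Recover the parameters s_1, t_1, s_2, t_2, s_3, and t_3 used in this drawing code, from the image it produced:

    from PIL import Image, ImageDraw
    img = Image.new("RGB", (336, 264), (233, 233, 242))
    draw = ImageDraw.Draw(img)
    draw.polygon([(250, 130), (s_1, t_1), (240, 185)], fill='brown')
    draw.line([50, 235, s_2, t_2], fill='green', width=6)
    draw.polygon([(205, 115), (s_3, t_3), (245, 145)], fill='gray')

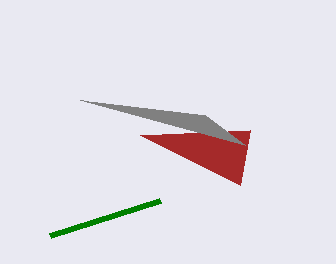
s_1 = 140
t_1 = 135
s_2 = 160
t_2 = 200
s_3 = 80
t_3 = 100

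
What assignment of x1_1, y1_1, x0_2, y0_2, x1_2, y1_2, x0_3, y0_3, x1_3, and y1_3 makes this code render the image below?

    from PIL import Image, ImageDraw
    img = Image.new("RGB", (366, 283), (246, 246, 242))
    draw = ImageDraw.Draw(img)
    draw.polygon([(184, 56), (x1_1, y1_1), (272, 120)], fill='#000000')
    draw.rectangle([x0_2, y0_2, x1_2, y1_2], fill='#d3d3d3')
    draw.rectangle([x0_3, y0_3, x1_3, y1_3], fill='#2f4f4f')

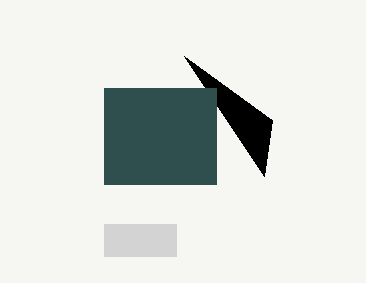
x1_1 = 264; y1_1 = 176; x0_2 = 104; y0_2 = 224; x1_2 = 176; y1_2 = 256; x0_3 = 104; y0_3 = 88; x1_3 = 216; y1_3 = 184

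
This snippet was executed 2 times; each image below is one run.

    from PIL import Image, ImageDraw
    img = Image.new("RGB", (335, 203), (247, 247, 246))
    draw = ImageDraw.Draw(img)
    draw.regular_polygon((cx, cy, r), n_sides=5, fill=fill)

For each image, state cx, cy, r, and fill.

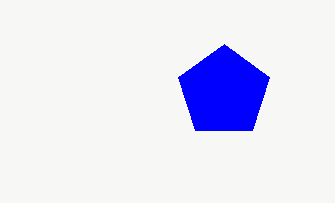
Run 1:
cx = 224
cy = 92
r = 48
fill = 'blue'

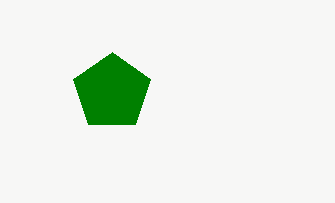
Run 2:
cx = 112; cy = 92; r = 40; fill = 'green'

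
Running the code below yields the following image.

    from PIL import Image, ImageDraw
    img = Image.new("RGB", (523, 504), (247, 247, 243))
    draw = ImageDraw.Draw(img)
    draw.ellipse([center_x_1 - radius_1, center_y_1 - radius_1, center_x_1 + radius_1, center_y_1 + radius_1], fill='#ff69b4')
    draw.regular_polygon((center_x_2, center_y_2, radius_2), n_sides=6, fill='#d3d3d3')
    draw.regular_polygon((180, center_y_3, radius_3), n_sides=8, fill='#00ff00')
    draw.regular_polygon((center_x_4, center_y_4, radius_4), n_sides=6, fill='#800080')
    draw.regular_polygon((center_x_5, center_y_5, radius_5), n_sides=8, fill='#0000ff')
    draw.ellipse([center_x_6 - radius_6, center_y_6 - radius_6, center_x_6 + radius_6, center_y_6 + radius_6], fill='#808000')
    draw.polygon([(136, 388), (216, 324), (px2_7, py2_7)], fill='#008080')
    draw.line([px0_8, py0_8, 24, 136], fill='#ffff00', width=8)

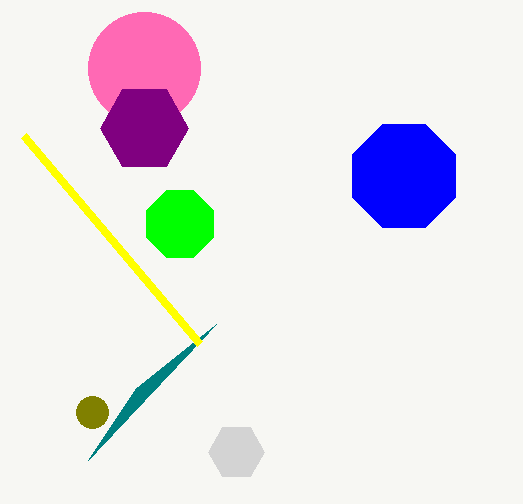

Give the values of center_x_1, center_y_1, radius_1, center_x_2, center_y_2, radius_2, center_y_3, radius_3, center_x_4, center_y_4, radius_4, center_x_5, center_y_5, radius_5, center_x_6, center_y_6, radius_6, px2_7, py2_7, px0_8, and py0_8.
center_x_1 = 144; center_y_1 = 68; radius_1 = 56; center_x_2 = 236; center_y_2 = 452; radius_2 = 28; center_y_3 = 224; radius_3 = 36; center_x_4 = 144; center_y_4 = 128; radius_4 = 44; center_x_5 = 404; center_y_5 = 176; radius_5 = 56; center_x_6 = 92; center_y_6 = 412; radius_6 = 16; px2_7 = 88; py2_7 = 460; px0_8 = 200; py0_8 = 344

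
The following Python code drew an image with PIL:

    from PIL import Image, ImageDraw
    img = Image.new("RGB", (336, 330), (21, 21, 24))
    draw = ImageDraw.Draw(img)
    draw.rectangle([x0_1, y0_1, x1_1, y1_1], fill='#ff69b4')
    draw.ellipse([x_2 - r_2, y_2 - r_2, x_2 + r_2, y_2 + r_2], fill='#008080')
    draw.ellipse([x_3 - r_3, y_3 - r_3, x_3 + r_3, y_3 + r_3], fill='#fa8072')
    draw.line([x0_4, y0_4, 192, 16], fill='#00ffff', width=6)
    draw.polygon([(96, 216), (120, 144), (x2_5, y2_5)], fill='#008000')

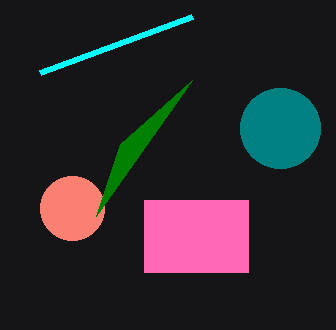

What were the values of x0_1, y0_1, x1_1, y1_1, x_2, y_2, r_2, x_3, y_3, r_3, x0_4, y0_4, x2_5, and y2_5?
x0_1 = 144; y0_1 = 200; x1_1 = 248; y1_1 = 272; x_2 = 280; y_2 = 128; r_2 = 40; x_3 = 72; y_3 = 208; r_3 = 32; x0_4 = 40; y0_4 = 72; x2_5 = 192; y2_5 = 80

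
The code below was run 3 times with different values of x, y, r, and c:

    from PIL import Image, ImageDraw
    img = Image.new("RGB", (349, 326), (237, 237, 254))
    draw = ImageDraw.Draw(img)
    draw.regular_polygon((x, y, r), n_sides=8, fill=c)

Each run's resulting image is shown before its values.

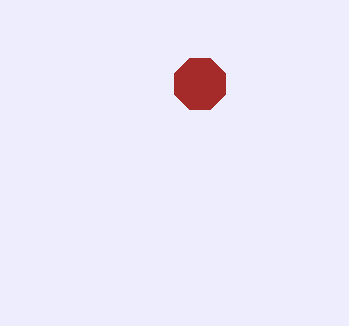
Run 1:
x = 200
y = 84
r = 28
c = 'brown'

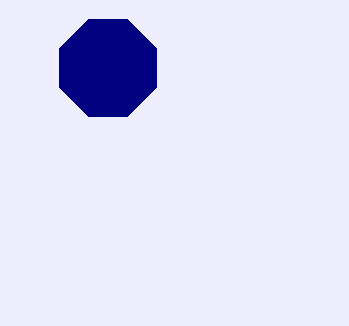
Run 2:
x = 108
y = 68
r = 52
c = 'navy'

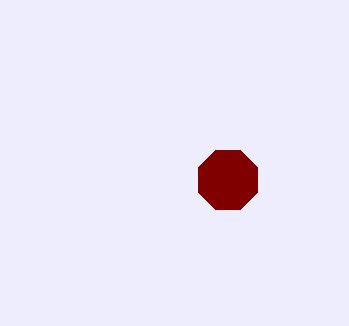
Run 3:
x = 228, y = 180, r = 32, c = 'maroon'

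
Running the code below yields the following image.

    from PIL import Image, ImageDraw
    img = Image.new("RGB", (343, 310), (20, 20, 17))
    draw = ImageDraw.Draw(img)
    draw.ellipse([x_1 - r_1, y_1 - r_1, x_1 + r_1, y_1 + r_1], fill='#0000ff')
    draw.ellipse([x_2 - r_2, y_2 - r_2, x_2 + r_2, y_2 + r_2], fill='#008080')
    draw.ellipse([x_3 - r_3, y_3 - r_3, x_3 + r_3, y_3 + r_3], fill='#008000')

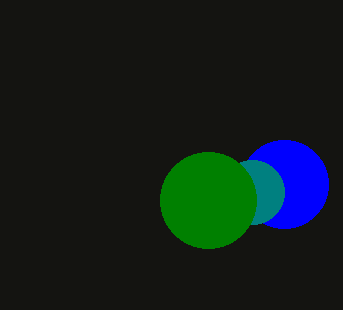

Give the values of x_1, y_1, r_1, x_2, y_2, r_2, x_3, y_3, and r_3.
x_1 = 284; y_1 = 184; r_1 = 44; x_2 = 252; y_2 = 192; r_2 = 32; x_3 = 208; y_3 = 200; r_3 = 48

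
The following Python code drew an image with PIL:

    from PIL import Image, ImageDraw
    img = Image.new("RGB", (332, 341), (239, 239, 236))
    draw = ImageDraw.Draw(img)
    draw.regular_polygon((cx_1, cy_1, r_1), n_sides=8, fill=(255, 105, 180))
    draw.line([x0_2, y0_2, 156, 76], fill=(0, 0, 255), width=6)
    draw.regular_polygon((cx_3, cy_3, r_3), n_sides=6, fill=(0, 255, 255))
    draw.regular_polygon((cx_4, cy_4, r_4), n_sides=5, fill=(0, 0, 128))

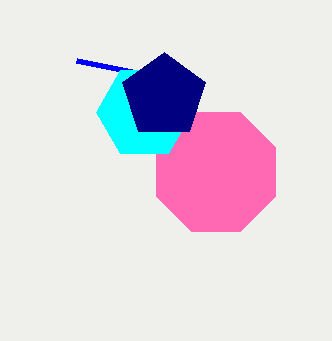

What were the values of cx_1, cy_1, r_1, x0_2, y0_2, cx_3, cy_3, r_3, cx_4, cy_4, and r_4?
cx_1 = 216
cy_1 = 172
r_1 = 64
x0_2 = 76
y0_2 = 60
cx_3 = 144
cy_3 = 112
r_3 = 48
cx_4 = 164
cy_4 = 96
r_4 = 44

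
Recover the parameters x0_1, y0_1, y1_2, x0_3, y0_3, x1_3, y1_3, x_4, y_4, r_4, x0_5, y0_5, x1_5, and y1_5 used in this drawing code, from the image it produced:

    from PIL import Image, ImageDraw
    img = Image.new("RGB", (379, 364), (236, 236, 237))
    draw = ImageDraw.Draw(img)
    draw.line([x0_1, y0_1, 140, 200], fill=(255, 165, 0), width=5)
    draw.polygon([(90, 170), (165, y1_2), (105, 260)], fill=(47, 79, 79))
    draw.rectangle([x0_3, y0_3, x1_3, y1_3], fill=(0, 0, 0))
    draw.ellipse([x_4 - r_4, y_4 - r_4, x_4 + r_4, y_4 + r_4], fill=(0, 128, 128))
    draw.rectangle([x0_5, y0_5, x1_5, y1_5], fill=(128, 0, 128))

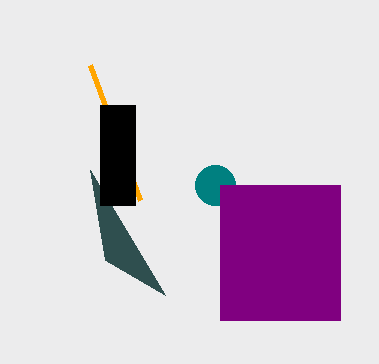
x0_1 = 90
y0_1 = 65
y1_2 = 295
x0_3 = 100
y0_3 = 105
x1_3 = 135
y1_3 = 205
x_4 = 215
y_4 = 185
r_4 = 20
x0_5 = 220
y0_5 = 185
x1_5 = 340
y1_5 = 320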